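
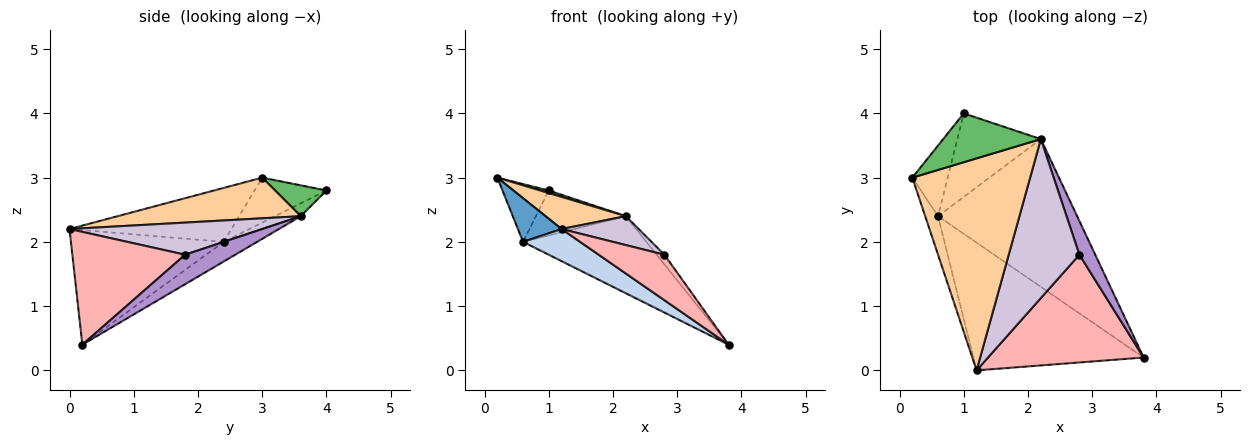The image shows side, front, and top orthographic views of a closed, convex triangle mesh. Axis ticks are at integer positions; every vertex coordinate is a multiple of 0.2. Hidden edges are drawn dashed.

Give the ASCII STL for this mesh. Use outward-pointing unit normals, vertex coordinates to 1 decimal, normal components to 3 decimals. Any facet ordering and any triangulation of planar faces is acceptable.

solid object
 facet normal -0.941 -0.254 -0.224
  outer loop
   vertex 0.6 2.4 2.0
   vertex 1.2 0.0 2.2
   vertex 0.2 3.0 3.0
  endloop
 endfacet
 facet normal -0.547 -0.204 -0.812
  outer loop
   vertex 0.6 2.4 2.0
   vertex 3.8 0.2 0.4
   vertex 1.2 0.0 2.2
  endloop
 endfacet
 facet normal -0.702 0.451 -0.551
  outer loop
   vertex 0.6 2.4 2.0
   vertex 0.2 3.0 3.0
   vertex 1.0 4.0 2.8
  endloop
 endfacet
 facet normal 0.323 -0.142 0.936
  outer loop
   vertex 2.2 3.6 2.4
   vertex 0.2 3.0 3.0
   vertex 1.2 0.0 2.2
  endloop
 endfacet
 facet normal 0.301 -0.050 0.952
  outer loop
   vertex 2.2 3.6 2.4
   vertex 1.0 4.0 2.8
   vertex 0.2 3.0 3.0
  endloop
 endfacet
 facet normal -0.124 0.459 -0.880
  outer loop
   vertex 2.2 3.6 2.4
   vertex 3.8 0.2 0.4
   vertex 0.6 2.4 2.0
  endloop
 endfacet
 facet normal -0.134 0.470 -0.873
  outer loop
   vertex 2.2 3.6 2.4
   vertex 0.6 2.4 2.0
   vertex 1.0 4.0 2.8
  endloop
 endfacet
 facet normal 0.555 -0.323 0.766
  outer loop
   vertex 2.8 1.8 1.8
   vertex 1.2 0.0 2.2
   vertex 3.8 0.2 0.4
  endloop
 endfacet
 facet normal 0.873 0.134 0.470
  outer loop
   vertex 2.8 1.8 1.8
   vertex 3.8 0.2 0.4
   vertex 2.2 3.6 2.4
  endloop
 endfacet
 facet normal 0.408 -0.163 0.898
  outer loop
   vertex 2.8 1.8 1.8
   vertex 2.2 3.6 2.4
   vertex 1.2 0.0 2.2
  endloop
 endfacet
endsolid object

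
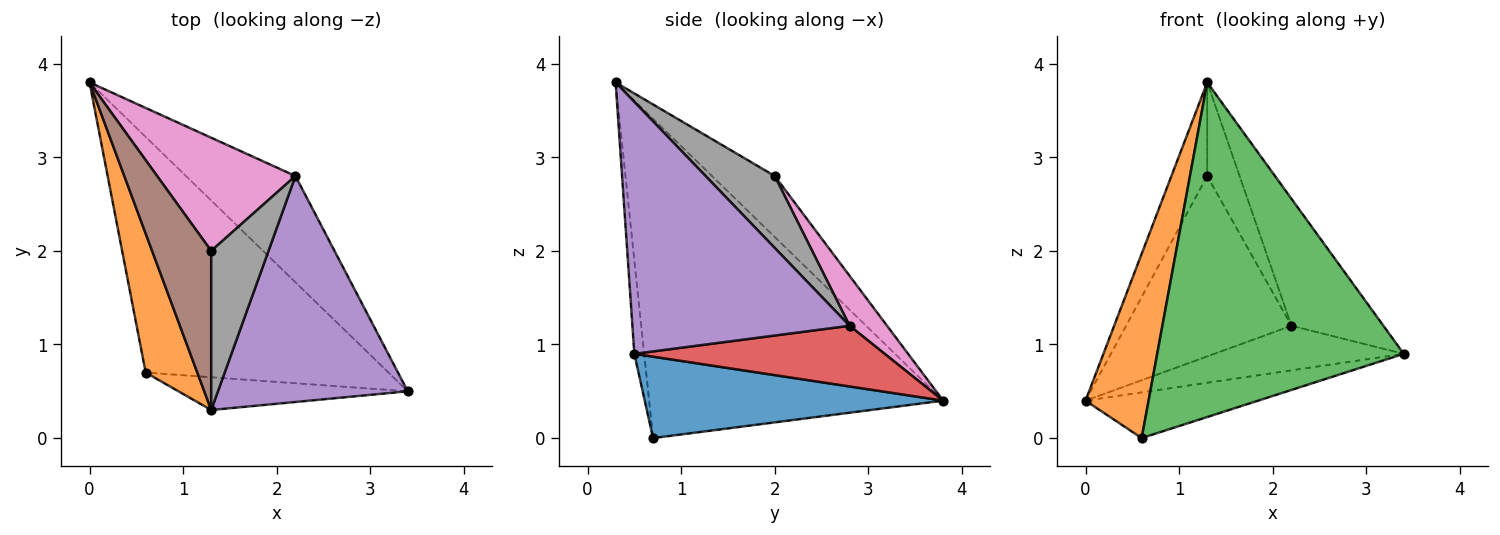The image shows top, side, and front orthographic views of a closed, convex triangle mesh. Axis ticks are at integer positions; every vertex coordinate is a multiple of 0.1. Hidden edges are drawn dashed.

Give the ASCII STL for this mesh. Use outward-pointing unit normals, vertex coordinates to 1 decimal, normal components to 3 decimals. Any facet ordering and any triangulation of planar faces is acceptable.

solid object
 facet normal 0.313 0.181 -0.932
  outer loop
   vertex 0.6 0.7 0.0
   vertex 0.0 3.8 0.4
   vertex 3.4 0.5 0.9
  endloop
 endfacet
 facet normal -0.966 -0.207 0.156
  outer loop
   vertex 1.3 0.3 3.8
   vertex 0.0 3.8 0.4
   vertex 0.6 0.7 0.0
  endloop
 endfacet
 facet normal -0.040 -0.994 -0.097
  outer loop
   vertex 1.3 0.3 3.8
   vertex 0.6 0.7 0.0
   vertex 3.4 0.5 0.9
  endloop
 endfacet
 facet normal 0.455 0.345 -0.821
  outer loop
   vertex 2.2 2.8 1.2
   vertex 3.4 0.5 0.9
   vertex 0.0 3.8 0.4
  endloop
 endfacet
 facet normal 0.757 0.320 0.570
  outer loop
   vertex 2.2 2.8 1.2
   vertex 1.3 0.3 3.8
   vertex 3.4 0.5 0.9
  endloop
 endfacet
 facet normal -0.665 0.379 0.644
  outer loop
   vertex 1.3 2.0 2.8
   vertex 0.0 3.8 0.4
   vertex 1.3 0.3 3.8
  endloop
 endfacet
 facet normal 0.188 0.832 0.522
  outer loop
   vertex 1.3 2.0 2.8
   vertex 2.2 2.8 1.2
   vertex 0.0 3.8 0.4
  endloop
 endfacet
 facet normal 0.734 0.344 0.585
  outer loop
   vertex 1.3 2.0 2.8
   vertex 1.3 0.3 3.8
   vertex 2.2 2.8 1.2
  endloop
 endfacet
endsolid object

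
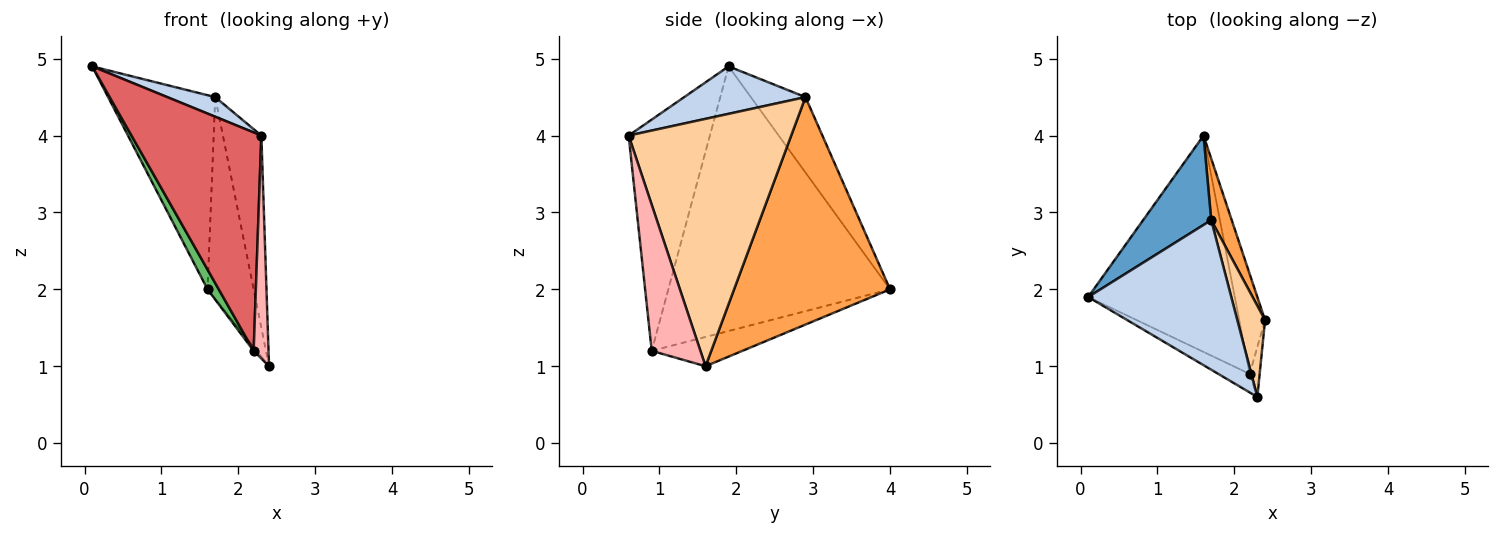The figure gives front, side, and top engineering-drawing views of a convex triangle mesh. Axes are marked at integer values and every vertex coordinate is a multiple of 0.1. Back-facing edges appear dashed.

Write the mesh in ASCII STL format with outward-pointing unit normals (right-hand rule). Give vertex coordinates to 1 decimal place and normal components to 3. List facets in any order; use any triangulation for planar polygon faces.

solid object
 facet normal -0.420 0.824 0.379
  outer loop
   vertex 1.7 2.9 4.5
   vertex 1.6 4.0 2.0
   vertex 0.1 1.9 4.9
  endloop
 endfacet
 facet normal 0.312 -0.123 0.942
  outer loop
   vertex 1.7 2.9 4.5
   vertex 0.1 1.9 4.9
   vertex 2.3 0.6 4.0
  endloop
 endfacet
 facet normal 0.955 0.283 0.086
  outer loop
   vertex 1.7 2.9 4.5
   vertex 2.4 1.6 1.0
   vertex 1.6 4.0 2.0
  endloop
 endfacet
 facet normal 0.967 0.229 0.109
  outer loop
   vertex 1.7 2.9 4.5
   vertex 2.3 0.6 4.0
   vertex 2.4 1.6 1.0
  endloop
 endfacet
 facet normal -0.874 -0.044 -0.484
  outer loop
   vertex 2.2 0.9 1.2
   vertex 0.1 1.9 4.9
   vertex 1.6 4.0 2.0
  endloop
 endfacet
 facet normal -0.750 0.025 -0.661
  outer loop
   vertex 2.2 0.9 1.2
   vertex 1.6 4.0 2.0
   vertex 2.4 1.6 1.0
  endloop
 endfacet
 facet normal -0.529 -0.846 -0.072
  outer loop
   vertex 2.2 0.9 1.2
   vertex 2.3 0.6 4.0
   vertex 0.1 1.9 4.9
  endloop
 endfacet
 facet normal 0.954 -0.291 -0.065
  outer loop
   vertex 2.2 0.9 1.2
   vertex 2.4 1.6 1.0
   vertex 2.3 0.6 4.0
  endloop
 endfacet
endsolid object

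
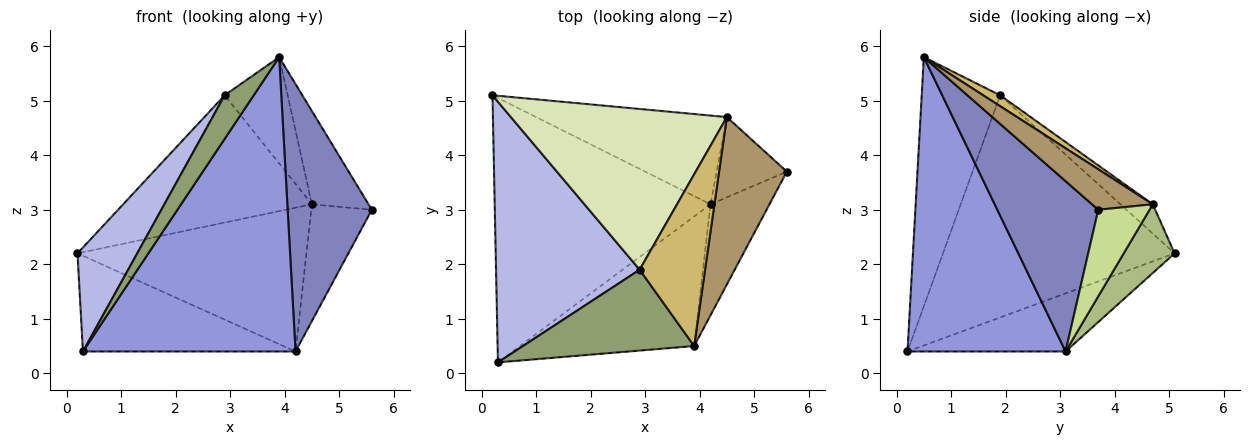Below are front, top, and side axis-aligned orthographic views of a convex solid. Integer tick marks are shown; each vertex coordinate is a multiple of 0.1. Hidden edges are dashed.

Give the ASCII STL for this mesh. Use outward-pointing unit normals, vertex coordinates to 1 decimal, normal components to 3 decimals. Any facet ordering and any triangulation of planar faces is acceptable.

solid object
 facet normal -0.245 0.330 -0.912
  outer loop
   vertex 4.2 3.1 0.4
   vertex 0.3 0.2 0.4
   vertex 0.2 5.1 2.2
  endloop
 endfacet
 facet normal 0.742 -0.619 -0.257
  outer loop
   vertex 4.2 3.1 0.4
   vertex 5.6 3.7 3.0
   vertex 3.9 0.5 5.8
  endloop
 endfacet
 facet normal 0.563 -0.757 -0.333
  outer loop
   vertex 4.2 3.1 0.4
   vertex 3.9 0.5 5.8
   vertex 0.3 0.2 0.4
  endloop
 endfacet
 facet normal -0.821 -0.212 0.531
  outer loop
   vertex 2.9 1.9 5.1
   vertex 0.2 5.1 2.2
   vertex 0.3 0.2 0.4
  endloop
 endfacet
 facet normal -0.788 -0.292 0.542
  outer loop
   vertex 2.9 1.9 5.1
   vertex 0.3 0.2 0.4
   vertex 3.9 0.5 5.8
  endloop
 endfacet
 facet normal 0.186 0.836 -0.516
  outer loop
   vertex 4.5 4.7 3.1
   vertex 4.2 3.1 0.4
   vertex 0.2 5.1 2.2
  endloop
 endfacet
 facet normal 0.572 0.676 -0.464
  outer loop
   vertex 4.5 4.7 3.1
   vertex 5.6 3.7 3.0
   vertex 4.2 3.1 0.4
  endloop
 endfacet
 facet normal -0.106 0.617 0.780
  outer loop
   vertex 4.5 4.7 3.1
   vertex 0.2 5.1 2.2
   vertex 2.9 1.9 5.1
  endloop
 endfacet
 facet normal 0.463 0.432 0.774
  outer loop
   vertex 4.5 4.7 3.1
   vertex 3.9 0.5 5.8
   vertex 5.6 3.7 3.0
  endloop
 endfacet
 facet normal 0.140 0.521 0.842
  outer loop
   vertex 4.5 4.7 3.1
   vertex 2.9 1.9 5.1
   vertex 3.9 0.5 5.8
  endloop
 endfacet
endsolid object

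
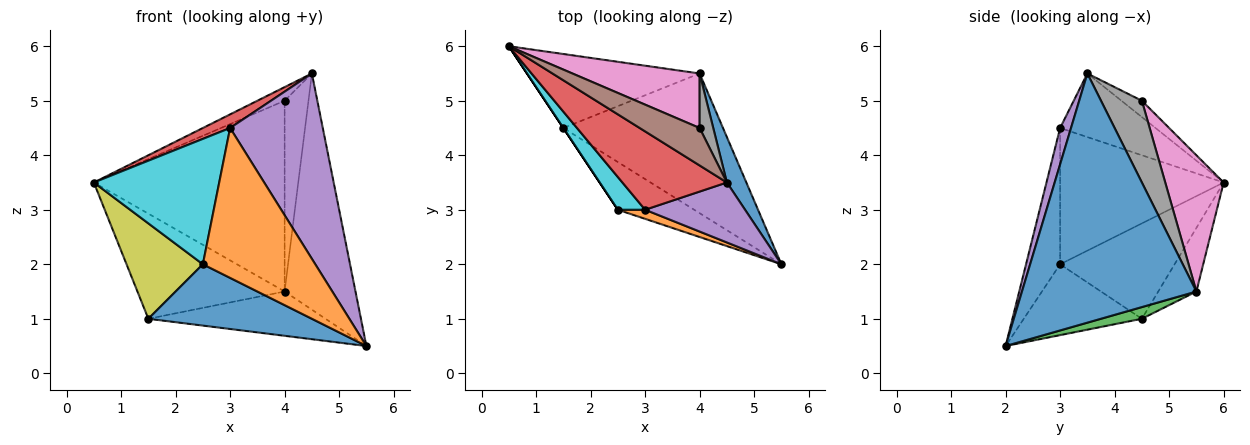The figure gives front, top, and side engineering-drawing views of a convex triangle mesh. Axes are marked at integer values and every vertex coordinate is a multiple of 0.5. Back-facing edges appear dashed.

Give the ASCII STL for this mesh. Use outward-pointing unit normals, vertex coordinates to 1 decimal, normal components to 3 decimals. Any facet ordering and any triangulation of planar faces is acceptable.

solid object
 facet normal 0.924 0.375 0.072
  outer loop
   vertex 4.0 5.5 1.5
   vertex 4.5 3.5 5.5
   vertex 5.5 2.0 0.5
  endloop
 endfacet
 facet normal -0.207 0.800 -0.563
  outer loop
   vertex 4.0 5.5 1.5
   vertex 1.5 4.5 1.0
   vertex 0.5 6.0 3.5
  endloop
 endfacet
 facet normal 0.070 0.302 -0.951
  outer loop
   vertex 4.0 5.5 1.5
   vertex 5.5 2.0 0.5
   vertex 1.5 4.5 1.0
  endloop
 endfacet
 facet normal -0.514 -0.147 0.845
  outer loop
   vertex 3.0 3.0 4.5
   vertex 4.5 3.5 5.5
   vertex 0.5 6.0 3.5
  endloop
 endfacet
 facet normal 0.111 -0.946 0.306
  outer loop
   vertex 3.0 3.0 4.5
   vertex 5.5 2.0 0.5
   vertex 4.5 3.5 5.5
  endloop
 endfacet
 facet normal -0.248 0.331 0.910
  outer loop
   vertex 4.0 4.5 5.0
   vertex 0.5 6.0 3.5
   vertex 4.5 3.5 5.5
  endloop
 endfacet
 facet normal 0.282 0.922 0.264
  outer loop
   vertex 4.0 4.5 5.0
   vertex 4.0 5.5 1.5
   vertex 0.5 6.0 3.5
  endloop
 endfacet
 facet normal 0.855 0.499 0.142
  outer loop
   vertex 4.0 4.5 5.0
   vertex 4.5 3.5 5.5
   vertex 4.0 5.5 1.5
  endloop
 endfacet
 facet normal -0.832 -0.555 0.000
  outer loop
   vertex 2.5 3.0 2.0
   vertex 0.5 6.0 3.5
   vertex 1.5 4.5 1.0
  endloop
 endfacet
 facet normal -0.784 -0.601 0.157
  outer loop
   vertex 2.5 3.0 2.0
   vertex 3.0 3.0 4.5
   vertex 0.5 6.0 3.5
  endloop
 endfacet
 facet normal -0.495 -0.686 -0.533
  outer loop
   vertex 2.5 3.0 2.0
   vertex 1.5 4.5 1.0
   vertex 5.5 2.0 0.5
  endloop
 endfacet
 facet normal -0.290 -0.955 0.058
  outer loop
   vertex 2.5 3.0 2.0
   vertex 5.5 2.0 0.5
   vertex 3.0 3.0 4.5
  endloop
 endfacet
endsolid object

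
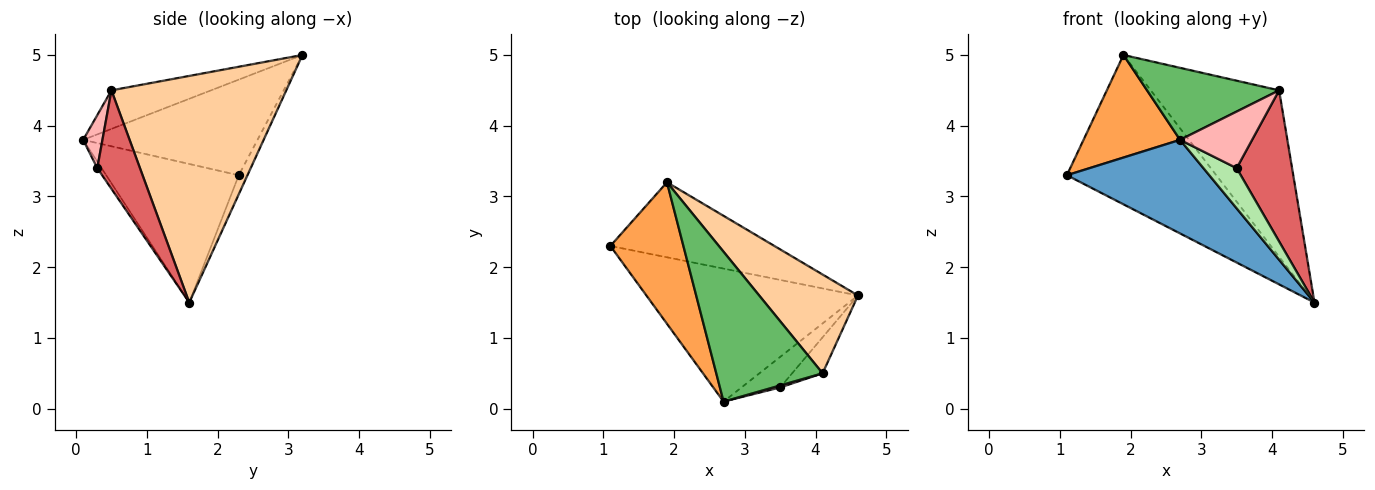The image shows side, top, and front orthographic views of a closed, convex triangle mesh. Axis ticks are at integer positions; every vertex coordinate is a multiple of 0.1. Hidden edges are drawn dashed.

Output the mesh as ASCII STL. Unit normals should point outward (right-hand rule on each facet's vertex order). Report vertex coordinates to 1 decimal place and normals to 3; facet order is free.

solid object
 facet normal -0.472 -0.507 -0.721
  outer loop
   vertex 2.7 0.1 3.8
   vertex 1.1 2.3 3.3
   vertex 4.6 1.6 1.5
  endloop
 endfacet
 facet normal -0.052 0.892 -0.448
  outer loop
   vertex 1.9 3.2 5.0
   vertex 4.6 1.6 1.5
   vertex 1.1 2.3 3.3
  endloop
 endfacet
 facet normal -0.727 -0.403 0.556
  outer loop
   vertex 1.9 3.2 5.0
   vertex 1.1 2.3 3.3
   vertex 2.7 0.1 3.8
  endloop
 endfacet
 facet normal 0.761 0.558 0.331
  outer loop
   vertex 4.1 0.5 4.5
   vertex 4.6 1.6 1.5
   vertex 1.9 3.2 5.0
  endloop
 endfacet
 facet normal -0.311 -0.412 0.857
  outer loop
   vertex 4.1 0.5 4.5
   vertex 1.9 3.2 5.0
   vertex 2.7 0.1 3.8
  endloop
 endfacet
 facet normal -0.103 -0.792 -0.602
  outer loop
   vertex 3.5 0.3 3.4
   vertex 2.7 0.1 3.8
   vertex 4.6 1.6 1.5
  endloop
 endfacet
 facet normal 0.600 -0.778 -0.186
  outer loop
   vertex 3.5 0.3 3.4
   vertex 4.6 1.6 1.5
   vertex 4.1 0.5 4.5
  endloop
 endfacet
 facet normal 0.259 -0.965 0.034
  outer loop
   vertex 3.5 0.3 3.4
   vertex 4.1 0.5 4.5
   vertex 2.7 0.1 3.8
  endloop
 endfacet
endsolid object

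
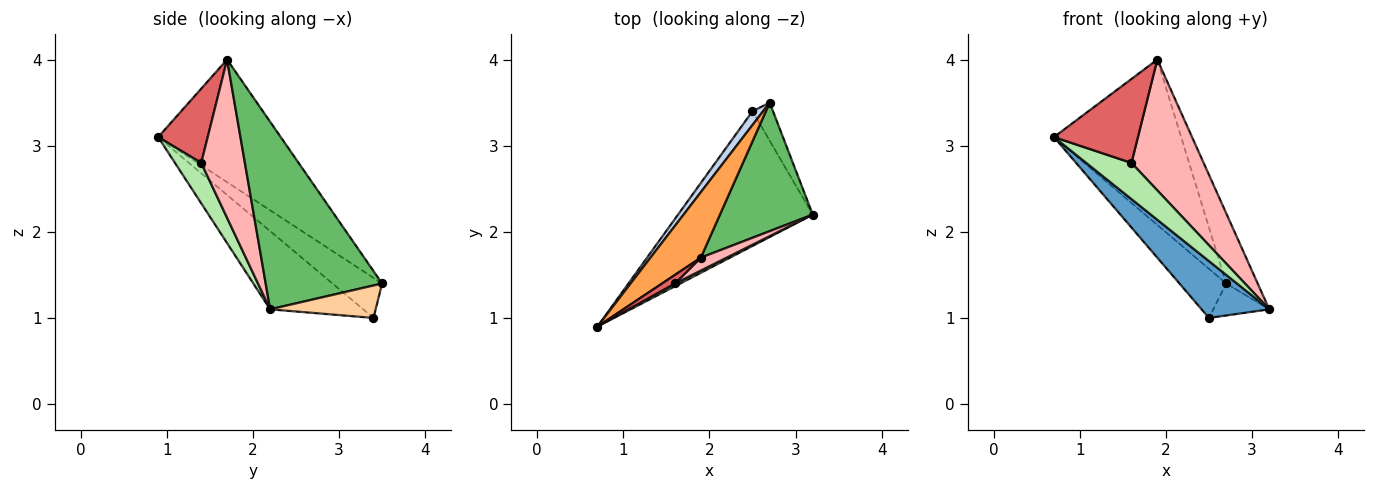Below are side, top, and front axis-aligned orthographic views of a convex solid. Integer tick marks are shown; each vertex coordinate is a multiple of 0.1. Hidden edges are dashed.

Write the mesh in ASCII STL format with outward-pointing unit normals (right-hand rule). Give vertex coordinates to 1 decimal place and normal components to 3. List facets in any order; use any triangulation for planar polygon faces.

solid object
 facet normal -0.472 -0.343 -0.812
  outer loop
   vertex 2.5 3.4 1.0
   vertex 3.2 2.2 1.1
   vertex 0.7 0.9 3.1
  endloop
 endfacet
 facet normal -0.715 0.673 0.189
  outer loop
   vertex 2.7 3.5 1.4
   vertex 2.5 3.4 1.0
   vertex 0.7 0.9 3.1
  endloop
 endfacet
 facet normal -0.667 0.693 0.274
  outer loop
   vertex 2.7 3.5 1.4
   vertex 0.7 0.9 3.1
   vertex 1.9 1.7 4.0
  endloop
 endfacet
 facet normal 0.771 0.409 -0.488
  outer loop
   vertex 2.7 3.5 1.4
   vertex 3.2 2.2 1.1
   vertex 2.5 3.4 1.0
  endloop
 endfacet
 facet normal 0.871 0.236 0.431
  outer loop
   vertex 2.7 3.5 1.4
   vertex 1.9 1.7 4.0
   vertex 3.2 2.2 1.1
  endloop
 endfacet
 facet normal 0.501 -0.863 0.066
  outer loop
   vertex 1.6 1.4 2.8
   vertex 0.7 0.9 3.1
   vertex 3.2 2.2 1.1
  endloop
 endfacet
 facet normal 0.506 -0.858 0.088
  outer loop
   vertex 1.6 1.4 2.8
   vertex 1.9 1.7 4.0
   vertex 0.7 0.9 3.1
  endloop
 endfacet
 facet normal 0.516 -0.853 0.084
  outer loop
   vertex 1.6 1.4 2.8
   vertex 3.2 2.2 1.1
   vertex 1.9 1.7 4.0
  endloop
 endfacet
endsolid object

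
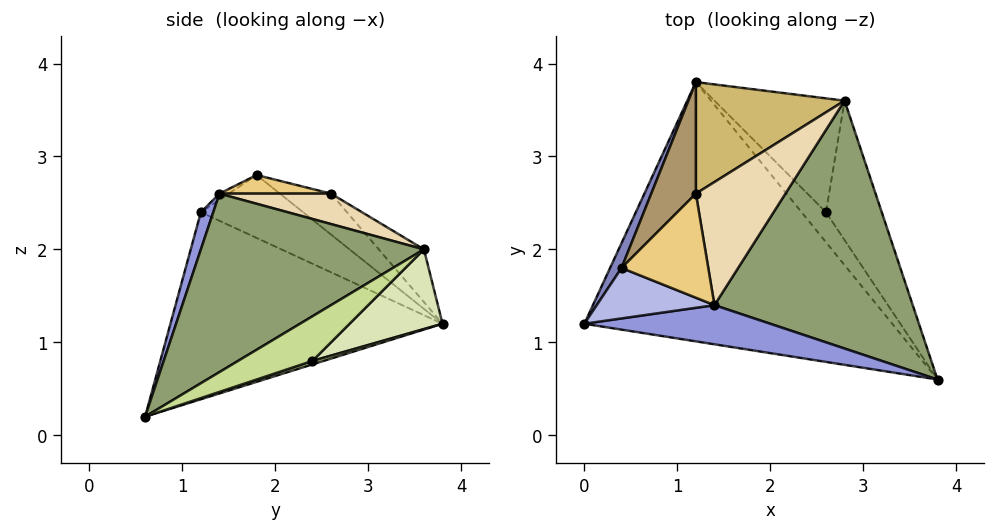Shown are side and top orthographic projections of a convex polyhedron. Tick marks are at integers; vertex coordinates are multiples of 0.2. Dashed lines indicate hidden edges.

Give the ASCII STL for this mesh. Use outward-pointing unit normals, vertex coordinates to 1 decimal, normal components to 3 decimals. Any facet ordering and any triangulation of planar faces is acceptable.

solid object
 facet normal -0.513 -0.153 -0.845
  outer loop
   vertex 1.2 3.8 1.2
   vertex 3.8 0.6 0.2
   vertex 0.0 1.2 2.4
  endloop
 endfacet
 facet normal -0.867 0.473 0.158
  outer loop
   vertex 0.4 1.8 2.8
   vertex 1.2 3.8 1.2
   vertex 0.0 1.2 2.4
  endloop
 endfacet
 facet normal 0.077 -0.920 0.383
  outer loop
   vertex 1.4 1.4 2.6
   vertex 0.0 1.2 2.4
   vertex 3.8 0.6 0.2
  endloop
 endfacet
 facet normal -0.044 -0.533 0.845
  outer loop
   vertex 1.4 1.4 2.6
   vertex 0.4 1.8 2.8
   vertex 0.0 1.2 2.4
  endloop
 endfacet
 facet normal 0.653 -0.218 0.725
  outer loop
   vertex 1.4 1.4 2.6
   vertex 3.8 0.6 0.2
   vertex 2.8 3.6 2.0
  endloop
 endfacet
 facet normal 0.130 0.391 -0.911
  outer loop
   vertex 2.6 2.4 0.8
   vertex 3.8 0.6 0.2
   vertex 1.2 3.8 1.2
  endloop
 endfacet
 facet normal 0.517 0.560 -0.647
  outer loop
   vertex 2.6 2.4 0.8
   vertex 2.8 3.6 2.0
   vertex 3.8 0.6 0.2
  endloop
 endfacet
 facet normal 0.415 0.608 -0.677
  outer loop
   vertex 2.6 2.4 0.8
   vertex 1.2 3.8 1.2
   vertex 2.8 3.6 2.0
  endloop
 endfacet
 facet normal -0.512 0.652 0.559
  outer loop
   vertex 1.2 2.6 2.6
   vertex 1.2 3.8 1.2
   vertex 0.4 1.8 2.8
  endloop
 endfacet
 facet normal -0.225 0.740 0.634
  outer loop
   vertex 1.2 2.6 2.6
   vertex 2.8 3.6 2.0
   vertex 1.2 3.8 1.2
  endloop
 endfacet
 facet normal 0.209 0.035 0.977
  outer loop
   vertex 1.2 2.6 2.6
   vertex 0.4 1.8 2.8
   vertex 1.4 1.4 2.6
  endloop
 endfacet
 facet normal 0.321 0.054 0.946
  outer loop
   vertex 1.2 2.6 2.6
   vertex 1.4 1.4 2.6
   vertex 2.8 3.6 2.0
  endloop
 endfacet
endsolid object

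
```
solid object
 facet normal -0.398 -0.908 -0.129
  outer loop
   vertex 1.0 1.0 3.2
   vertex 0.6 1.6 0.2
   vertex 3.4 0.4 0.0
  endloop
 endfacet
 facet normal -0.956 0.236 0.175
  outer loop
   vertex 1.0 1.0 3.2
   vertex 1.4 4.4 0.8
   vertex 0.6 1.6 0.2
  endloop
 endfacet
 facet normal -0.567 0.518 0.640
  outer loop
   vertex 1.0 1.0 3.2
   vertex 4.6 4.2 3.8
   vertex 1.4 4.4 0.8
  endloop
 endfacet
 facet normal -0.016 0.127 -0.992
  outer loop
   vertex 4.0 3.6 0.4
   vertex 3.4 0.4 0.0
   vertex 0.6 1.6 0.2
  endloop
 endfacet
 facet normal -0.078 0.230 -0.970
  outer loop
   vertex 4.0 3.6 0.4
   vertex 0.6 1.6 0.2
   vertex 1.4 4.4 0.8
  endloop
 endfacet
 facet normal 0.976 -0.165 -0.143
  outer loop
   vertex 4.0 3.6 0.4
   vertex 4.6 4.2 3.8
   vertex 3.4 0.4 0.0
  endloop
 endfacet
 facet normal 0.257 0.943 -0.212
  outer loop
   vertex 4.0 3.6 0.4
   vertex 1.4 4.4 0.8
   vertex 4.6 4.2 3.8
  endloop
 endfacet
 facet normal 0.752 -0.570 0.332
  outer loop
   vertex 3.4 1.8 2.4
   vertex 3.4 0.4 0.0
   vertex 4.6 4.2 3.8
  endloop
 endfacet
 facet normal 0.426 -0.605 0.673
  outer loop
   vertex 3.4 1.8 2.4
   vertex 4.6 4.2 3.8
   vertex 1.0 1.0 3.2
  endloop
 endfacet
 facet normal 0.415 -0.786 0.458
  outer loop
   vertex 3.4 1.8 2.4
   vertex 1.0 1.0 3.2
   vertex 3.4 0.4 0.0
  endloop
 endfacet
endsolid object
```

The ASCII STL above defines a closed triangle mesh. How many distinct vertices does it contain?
7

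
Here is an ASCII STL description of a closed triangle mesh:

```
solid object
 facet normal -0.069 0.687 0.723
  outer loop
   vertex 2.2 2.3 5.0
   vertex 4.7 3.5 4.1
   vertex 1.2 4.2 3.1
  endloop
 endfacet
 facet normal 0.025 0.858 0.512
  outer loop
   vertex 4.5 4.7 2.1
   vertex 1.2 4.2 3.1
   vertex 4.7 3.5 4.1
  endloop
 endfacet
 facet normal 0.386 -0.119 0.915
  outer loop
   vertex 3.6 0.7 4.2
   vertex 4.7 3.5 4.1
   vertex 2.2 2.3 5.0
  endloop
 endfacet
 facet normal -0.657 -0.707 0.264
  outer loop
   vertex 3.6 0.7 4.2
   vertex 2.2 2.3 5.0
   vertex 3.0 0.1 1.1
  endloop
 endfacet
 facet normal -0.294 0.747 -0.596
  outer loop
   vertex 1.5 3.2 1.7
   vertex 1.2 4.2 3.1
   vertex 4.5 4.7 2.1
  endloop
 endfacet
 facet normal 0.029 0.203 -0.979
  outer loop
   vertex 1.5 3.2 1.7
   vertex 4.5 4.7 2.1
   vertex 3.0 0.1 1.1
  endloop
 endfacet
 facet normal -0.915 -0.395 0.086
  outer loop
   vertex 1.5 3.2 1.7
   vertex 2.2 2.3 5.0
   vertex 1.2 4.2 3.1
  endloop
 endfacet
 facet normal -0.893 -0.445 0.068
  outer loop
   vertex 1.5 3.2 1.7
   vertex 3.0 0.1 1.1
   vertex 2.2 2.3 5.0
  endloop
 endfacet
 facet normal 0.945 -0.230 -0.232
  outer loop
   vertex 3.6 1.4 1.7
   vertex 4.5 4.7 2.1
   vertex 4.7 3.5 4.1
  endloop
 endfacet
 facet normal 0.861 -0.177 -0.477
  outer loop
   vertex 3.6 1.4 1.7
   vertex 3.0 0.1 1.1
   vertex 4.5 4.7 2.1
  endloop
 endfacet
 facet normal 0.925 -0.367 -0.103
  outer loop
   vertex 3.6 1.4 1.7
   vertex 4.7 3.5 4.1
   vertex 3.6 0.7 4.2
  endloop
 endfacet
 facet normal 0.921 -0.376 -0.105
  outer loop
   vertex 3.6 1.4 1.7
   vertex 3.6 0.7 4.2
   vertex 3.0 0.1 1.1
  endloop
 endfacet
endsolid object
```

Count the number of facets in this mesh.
12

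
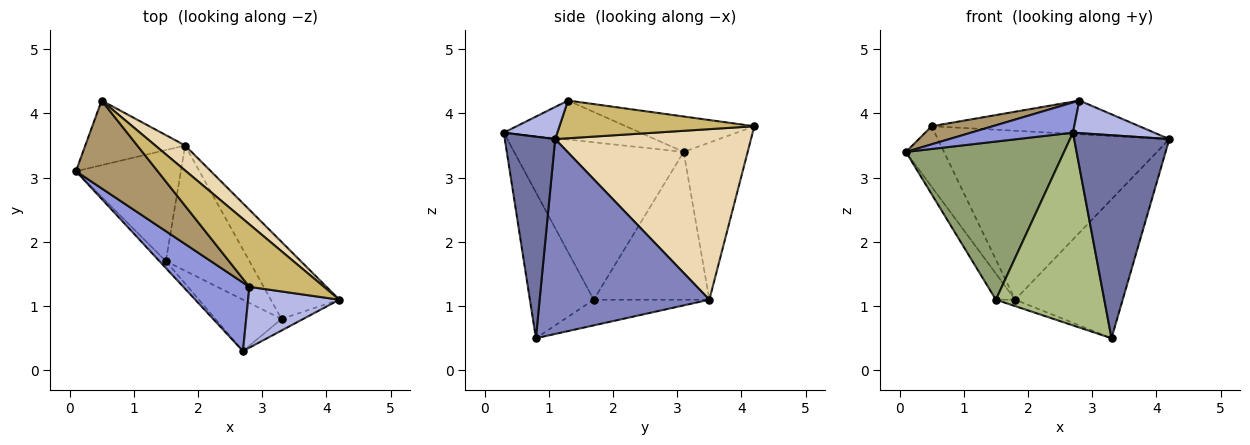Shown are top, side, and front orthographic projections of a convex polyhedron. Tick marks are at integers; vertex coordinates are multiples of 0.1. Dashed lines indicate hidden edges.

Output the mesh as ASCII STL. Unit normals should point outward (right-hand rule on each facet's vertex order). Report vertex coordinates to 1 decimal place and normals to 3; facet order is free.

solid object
 facet normal 0.467 -0.883 -0.050
  outer loop
   vertex 3.3 0.8 0.5
   vertex 4.2 1.1 3.6
   vertex 2.7 0.3 3.7
  endloop
 endfacet
 facet normal 0.810 0.513 -0.285
  outer loop
   vertex 1.8 3.5 1.1
   vertex 4.2 1.1 3.6
   vertex 3.3 0.8 0.5
  endloop
 endfacet
 facet normal -0.475 -0.355 0.805
  outer loop
   vertex 2.8 1.3 4.2
   vertex 0.1 3.1 3.4
   vertex 2.7 0.3 3.7
  endloop
 endfacet
 facet normal 0.296 -0.451 0.842
  outer loop
   vertex 2.8 1.3 4.2
   vertex 2.7 0.3 3.7
   vertex 4.2 1.1 3.6
  endloop
 endfacet
 facet normal -0.731 -0.682 -0.030
  outer loop
   vertex 1.5 1.7 1.1
   vertex 2.7 0.3 3.7
   vertex 0.1 3.1 3.4
  endloop
 endfacet
 facet normal -0.495 -0.840 -0.224
  outer loop
   vertex 1.5 1.7 1.1
   vertex 3.3 0.8 0.5
   vertex 2.7 0.3 3.7
  endloop
 endfacet
 facet normal -0.808 0.135 -0.574
  outer loop
   vertex 1.5 1.7 1.1
   vertex 0.1 3.1 3.4
   vertex 1.8 3.5 1.1
  endloop
 endfacet
 facet normal -0.294 0.049 -0.955
  outer loop
   vertex 1.5 1.7 1.1
   vertex 1.8 3.5 1.1
   vertex 3.3 0.8 0.5
  endloop
 endfacet
 facet normal -0.391 -0.186 0.902
  outer loop
   vertex 0.5 4.2 3.8
   vertex 0.1 3.1 3.4
   vertex 2.8 1.3 4.2
  endloop
 endfacet
 facet normal 0.407 0.433 0.804
  outer loop
   vertex 0.5 4.2 3.8
   vertex 2.8 1.3 4.2
   vertex 4.2 1.1 3.6
  endloop
 endfacet
 facet normal -0.754 0.449 -0.479
  outer loop
   vertex 0.5 4.2 3.8
   vertex 1.8 3.5 1.1
   vertex 0.1 3.1 3.4
  endloop
 endfacet
 facet normal 0.642 0.759 0.112
  outer loop
   vertex 0.5 4.2 3.8
   vertex 4.2 1.1 3.6
   vertex 1.8 3.5 1.1
  endloop
 endfacet
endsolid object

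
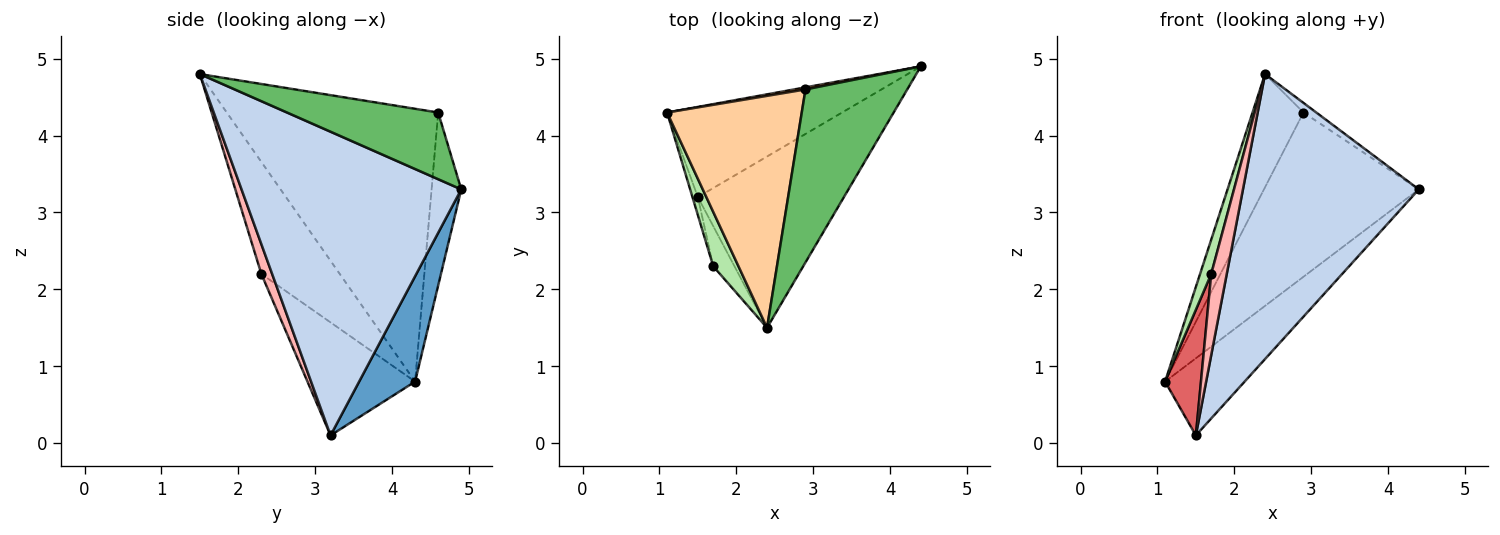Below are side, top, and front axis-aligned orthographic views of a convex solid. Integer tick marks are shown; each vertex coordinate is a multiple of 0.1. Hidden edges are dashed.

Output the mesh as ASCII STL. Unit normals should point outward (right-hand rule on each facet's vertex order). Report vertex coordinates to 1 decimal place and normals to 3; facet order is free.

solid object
 facet normal 0.416 0.591 -0.691
  outer loop
   vertex 1.5 3.2 0.1
   vertex 1.1 4.3 0.8
   vertex 4.4 4.9 3.3
  endloop
 endfacet
 facet normal 0.731 -0.585 -0.352
  outer loop
   vertex 1.5 3.2 0.1
   vertex 4.4 4.9 3.3
   vertex 2.4 1.5 4.8
  endloop
 endfacet
 facet normal -0.188 0.982 0.013
  outer loop
   vertex 2.9 4.6 4.3
   vertex 4.4 4.9 3.3
   vertex 1.1 4.3 0.8
  endloop
 endfacet
 facet normal -0.876 0.211 0.433
  outer loop
   vertex 2.9 4.6 4.3
   vertex 1.1 4.3 0.8
   vertex 2.4 1.5 4.8
  endloop
 endfacet
 facet normal 0.548 0.046 0.835
  outer loop
   vertex 2.9 4.6 4.3
   vertex 2.4 1.5 4.8
   vertex 4.4 4.9 3.3
  endloop
 endfacet
 facet normal -0.966 -0.137 0.218
  outer loop
   vertex 1.7 2.3 2.2
   vertex 2.4 1.5 4.8
   vertex 1.1 4.3 0.8
  endloop
 endfacet
 facet normal -0.948 -0.316 -0.045
  outer loop
   vertex 1.7 2.3 2.2
   vertex 1.1 4.3 0.8
   vertex 1.5 3.2 0.1
  endloop
 endfacet
 facet normal 0.529 -0.761 -0.376
  outer loop
   vertex 1.7 2.3 2.2
   vertex 1.5 3.2 0.1
   vertex 2.4 1.5 4.8
  endloop
 endfacet
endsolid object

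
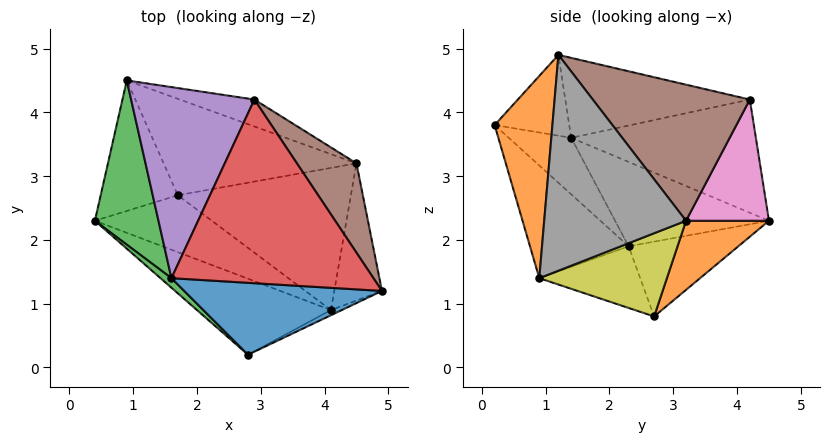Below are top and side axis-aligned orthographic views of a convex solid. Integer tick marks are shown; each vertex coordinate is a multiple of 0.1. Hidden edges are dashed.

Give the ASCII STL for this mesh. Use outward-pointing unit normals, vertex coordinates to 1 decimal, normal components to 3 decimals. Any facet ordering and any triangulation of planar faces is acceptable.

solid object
 facet normal -0.669 0.277 -0.690
  outer loop
   vertex 1.7 2.7 0.8
   vertex 0.4 2.3 1.9
   vertex 0.9 4.5 2.3
  endloop
 endfacet
 facet normal 0.247 0.683 -0.688
  outer loop
   vertex 4.5 3.2 2.3
   vertex 1.7 2.7 0.8
   vertex 0.9 4.5 2.3
  endloop
 endfacet
 facet normal -0.797 0.072 0.600
  outer loop
   vertex 1.6 1.4 3.6
   vertex 0.9 4.5 2.3
   vertex 0.4 2.3 1.9
  endloop
 endfacet
 facet normal -0.368 -0.028 0.929
  outer loop
   vertex 2.9 4.2 4.2
   vertex 1.6 1.4 3.6
   vertex 4.9 1.2 4.9
  endloop
 endfacet
 facet normal -0.668 0.154 0.728
  outer loop
   vertex 2.9 4.2 4.2
   vertex 0.9 4.5 2.3
   vertex 1.6 1.4 3.6
  endloop
 endfacet
 facet normal 0.749 0.576 0.328
  outer loop
   vertex 2.9 4.2 4.2
   vertex 4.9 1.2 4.9
   vertex 4.5 3.2 2.3
  endloop
 endfacet
 facet normal 0.332 0.921 -0.205
  outer loop
   vertex 2.9 4.2 4.2
   vertex 4.5 3.2 2.3
   vertex 0.9 4.5 2.3
  endloop
 endfacet
 facet normal 0.973 -0.085 -0.215
  outer loop
   vertex 4.1 0.9 1.4
   vertex 4.5 3.2 2.3
   vertex 4.9 1.2 4.9
  endloop
 endfacet
 facet normal 0.418 0.267 -0.868
  outer loop
   vertex 4.1 0.9 1.4
   vertex 1.7 2.7 0.8
   vertex 4.5 3.2 2.3
  endloop
 endfacet
 facet normal -0.344 -0.676 -0.652
  outer loop
   vertex 4.1 0.9 1.4
   vertex 0.4 2.3 1.9
   vertex 1.7 2.7 0.8
  endloop
 endfacet
 facet normal -0.369 -0.219 0.903
  outer loop
   vertex 2.8 0.2 3.8
   vertex 4.9 1.2 4.9
   vertex 1.6 1.4 3.6
  endloop
 endfacet
 facet normal 0.440 -0.898 -0.024
  outer loop
   vertex 2.8 0.2 3.8
   vertex 4.1 0.9 1.4
   vertex 4.9 1.2 4.9
  endloop
 endfacet
 facet normal -0.712 -0.689 0.138
  outer loop
   vertex 2.8 0.2 3.8
   vertex 1.6 1.4 3.6
   vertex 0.4 2.3 1.9
  endloop
 endfacet
 facet normal -0.369 -0.819 -0.439
  outer loop
   vertex 2.8 0.2 3.8
   vertex 0.4 2.3 1.9
   vertex 4.1 0.9 1.4
  endloop
 endfacet
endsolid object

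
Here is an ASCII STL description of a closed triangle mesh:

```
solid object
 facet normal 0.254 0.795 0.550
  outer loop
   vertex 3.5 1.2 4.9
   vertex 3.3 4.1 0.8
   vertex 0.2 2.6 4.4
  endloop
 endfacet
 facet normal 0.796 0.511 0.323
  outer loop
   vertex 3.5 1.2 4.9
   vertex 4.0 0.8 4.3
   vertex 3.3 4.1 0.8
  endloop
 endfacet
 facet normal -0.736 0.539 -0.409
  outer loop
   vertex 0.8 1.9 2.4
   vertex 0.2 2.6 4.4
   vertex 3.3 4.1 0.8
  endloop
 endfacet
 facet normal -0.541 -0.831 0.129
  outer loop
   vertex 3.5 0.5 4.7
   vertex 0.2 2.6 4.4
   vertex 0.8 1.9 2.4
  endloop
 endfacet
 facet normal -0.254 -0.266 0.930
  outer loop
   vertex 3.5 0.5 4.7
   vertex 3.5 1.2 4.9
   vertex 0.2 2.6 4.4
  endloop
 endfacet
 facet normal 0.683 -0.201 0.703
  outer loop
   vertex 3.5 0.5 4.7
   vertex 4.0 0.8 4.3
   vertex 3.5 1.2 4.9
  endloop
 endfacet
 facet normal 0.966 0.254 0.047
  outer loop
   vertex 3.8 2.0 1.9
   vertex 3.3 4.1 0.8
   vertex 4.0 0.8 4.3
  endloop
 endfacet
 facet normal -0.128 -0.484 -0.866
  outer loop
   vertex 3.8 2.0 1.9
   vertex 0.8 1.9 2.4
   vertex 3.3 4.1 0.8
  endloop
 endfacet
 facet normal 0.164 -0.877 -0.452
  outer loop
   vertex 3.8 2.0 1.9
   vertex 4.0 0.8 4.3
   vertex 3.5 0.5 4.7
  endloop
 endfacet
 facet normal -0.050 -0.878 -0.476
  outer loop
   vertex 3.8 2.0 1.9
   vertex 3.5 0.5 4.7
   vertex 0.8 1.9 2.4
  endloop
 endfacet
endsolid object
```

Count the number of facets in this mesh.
10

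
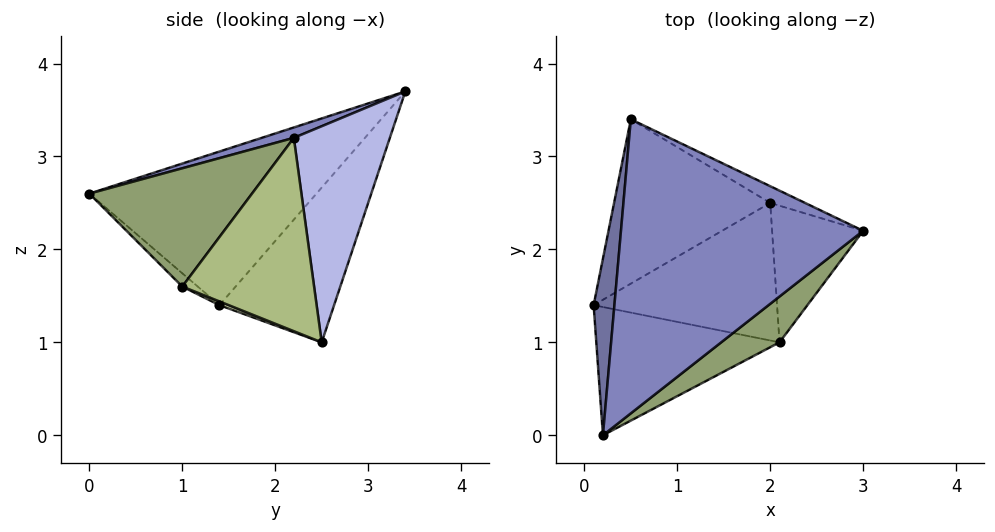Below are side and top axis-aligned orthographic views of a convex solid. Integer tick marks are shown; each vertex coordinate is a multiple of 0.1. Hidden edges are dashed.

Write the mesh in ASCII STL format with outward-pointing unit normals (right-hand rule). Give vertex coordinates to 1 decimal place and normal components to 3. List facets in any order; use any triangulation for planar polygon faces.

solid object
 facet normal -0.990 0.044 0.134
  outer loop
   vertex 0.2 0.0 2.6
   vertex 0.5 3.4 3.7
   vertex 0.1 1.4 1.4
  endloop
 endfacet
 facet normal 0.041 -0.311 0.950
  outer loop
   vertex 0.2 0.0 2.6
   vertex 3.0 2.2 3.2
   vertex 0.5 3.4 3.7
  endloop
 endfacet
 facet normal -0.508 0.692 -0.513
  outer loop
   vertex 2.0 2.5 1.0
   vertex 0.1 1.4 1.4
   vertex 0.5 3.4 3.7
  endloop
 endfacet
 facet normal 0.421 0.905 -0.068
  outer loop
   vertex 2.0 2.5 1.0
   vertex 0.5 3.4 3.7
   vertex 3.0 2.2 3.2
  endloop
 endfacet
 facet normal 0.557 -0.784 0.275
  outer loop
   vertex 2.1 1.0 1.6
   vertex 3.0 2.2 3.2
   vertex 0.2 0.0 2.6
  endloop
 endfacet
 facet normal 0.899 -0.110 -0.424
  outer loop
   vertex 2.1 1.0 1.6
   vertex 2.0 2.5 1.0
   vertex 3.0 2.2 3.2
  endloop
 endfacet
 facet normal -0.055 -0.652 -0.756
  outer loop
   vertex 2.1 1.0 1.6
   vertex 0.2 0.0 2.6
   vertex 0.1 1.4 1.4
  endloop
 endfacet
 facet normal 0.019 -0.370 -0.929
  outer loop
   vertex 2.1 1.0 1.6
   vertex 0.1 1.4 1.4
   vertex 2.0 2.5 1.0
  endloop
 endfacet
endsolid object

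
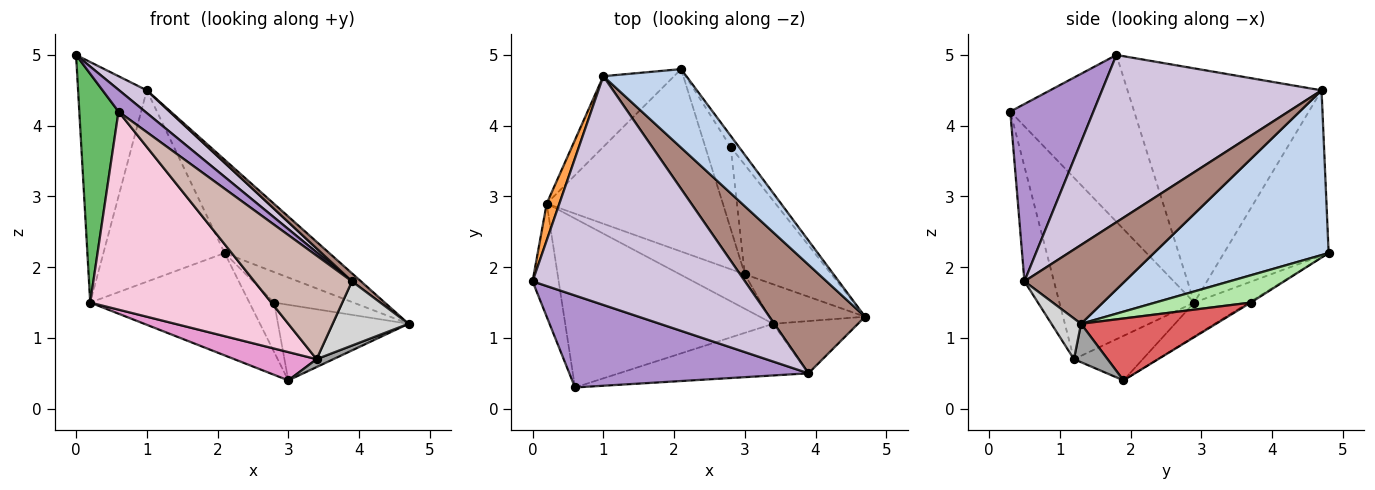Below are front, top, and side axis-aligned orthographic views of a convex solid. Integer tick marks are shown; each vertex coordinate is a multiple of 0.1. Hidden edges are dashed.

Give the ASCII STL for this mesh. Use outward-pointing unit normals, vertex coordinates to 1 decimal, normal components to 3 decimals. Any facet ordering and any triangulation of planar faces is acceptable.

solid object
 facet normal -0.166 0.482 -0.860
  outer loop
   vertex 0.2 2.9 1.5
   vertex 2.1 4.8 2.2
   vertex 3.0 1.9 0.4
  endloop
 endfacet
 facet normal 0.787 0.471 0.397
  outer loop
   vertex 1.0 4.7 4.5
   vertex 4.7 1.3 1.2
   vertex 2.1 4.8 2.2
  endloop
 endfacet
 facet normal -0.941 0.333 0.051
  outer loop
   vertex 1.0 4.7 4.5
   vertex 0.2 2.9 1.5
   vertex 0.0 1.8 5.0
  endloop
 endfacet
 facet normal -0.630 0.729 -0.269
  outer loop
   vertex 1.0 4.7 4.5
   vertex 2.1 4.8 2.2
   vertex 0.2 2.9 1.5
  endloop
 endfacet
 facet normal -0.943 -0.298 -0.148
  outer loop
   vertex 0.6 0.3 4.2
   vertex 0.0 1.8 5.0
   vertex 0.2 2.9 1.5
  endloop
 endfacet
 facet normal 0.749 0.622 -0.228
  outer loop
   vertex 2.8 3.7 1.5
   vertex 2.1 4.8 2.2
   vertex 4.7 1.3 1.2
  endloop
 endfacet
 facet normal 0.507 0.490 -0.709
  outer loop
   vertex 2.8 3.7 1.5
   vertex 4.7 1.3 1.2
   vertex 3.0 1.9 0.4
  endloop
 endfacet
 facet normal -0.041 0.518 -0.855
  outer loop
   vertex 2.8 3.7 1.5
   vertex 3.0 1.9 0.4
   vertex 2.1 4.8 2.2
  endloop
 endfacet
 facet normal 0.585 -0.187 0.789
  outer loop
   vertex 3.9 0.5 1.8
   vertex 0.0 1.8 5.0
   vertex 0.6 0.3 4.2
  endloop
 endfacet
 facet normal 0.617 -0.078 0.783
  outer loop
   vertex 3.9 0.5 1.8
   vertex 1.0 4.7 4.5
   vertex 0.0 1.8 5.0
  endloop
 endfacet
 facet normal 0.635 -0.057 0.771
  outer loop
   vertex 3.9 0.5 1.8
   vertex 4.7 1.3 1.2
   vertex 1.0 4.7 4.5
  endloop
 endfacet
 facet normal -0.261 -0.864 -0.431
  outer loop
   vertex 3.4 1.2 0.7
   vertex 3.9 0.5 1.8
   vertex 0.6 0.3 4.2
  endloop
 endfacet
 facet normal -0.468 -0.560 -0.683
  outer loop
   vertex 3.4 1.2 0.7
   vertex 0.2 2.9 1.5
   vertex 3.0 1.9 0.4
  endloop
 endfacet
 facet normal -0.493 -0.662 -0.565
  outer loop
   vertex 3.4 1.2 0.7
   vertex 0.6 0.3 4.2
   vertex 0.2 2.9 1.5
  endloop
 endfacet
 facet normal 0.365 -0.183 -0.913
  outer loop
   vertex 3.4 1.2 0.7
   vertex 3.0 1.9 0.4
   vertex 4.7 1.3 1.2
  endloop
 endfacet
 facet normal 0.289 -0.743 -0.604
  outer loop
   vertex 3.4 1.2 0.7
   vertex 4.7 1.3 1.2
   vertex 3.9 0.5 1.8
  endloop
 endfacet
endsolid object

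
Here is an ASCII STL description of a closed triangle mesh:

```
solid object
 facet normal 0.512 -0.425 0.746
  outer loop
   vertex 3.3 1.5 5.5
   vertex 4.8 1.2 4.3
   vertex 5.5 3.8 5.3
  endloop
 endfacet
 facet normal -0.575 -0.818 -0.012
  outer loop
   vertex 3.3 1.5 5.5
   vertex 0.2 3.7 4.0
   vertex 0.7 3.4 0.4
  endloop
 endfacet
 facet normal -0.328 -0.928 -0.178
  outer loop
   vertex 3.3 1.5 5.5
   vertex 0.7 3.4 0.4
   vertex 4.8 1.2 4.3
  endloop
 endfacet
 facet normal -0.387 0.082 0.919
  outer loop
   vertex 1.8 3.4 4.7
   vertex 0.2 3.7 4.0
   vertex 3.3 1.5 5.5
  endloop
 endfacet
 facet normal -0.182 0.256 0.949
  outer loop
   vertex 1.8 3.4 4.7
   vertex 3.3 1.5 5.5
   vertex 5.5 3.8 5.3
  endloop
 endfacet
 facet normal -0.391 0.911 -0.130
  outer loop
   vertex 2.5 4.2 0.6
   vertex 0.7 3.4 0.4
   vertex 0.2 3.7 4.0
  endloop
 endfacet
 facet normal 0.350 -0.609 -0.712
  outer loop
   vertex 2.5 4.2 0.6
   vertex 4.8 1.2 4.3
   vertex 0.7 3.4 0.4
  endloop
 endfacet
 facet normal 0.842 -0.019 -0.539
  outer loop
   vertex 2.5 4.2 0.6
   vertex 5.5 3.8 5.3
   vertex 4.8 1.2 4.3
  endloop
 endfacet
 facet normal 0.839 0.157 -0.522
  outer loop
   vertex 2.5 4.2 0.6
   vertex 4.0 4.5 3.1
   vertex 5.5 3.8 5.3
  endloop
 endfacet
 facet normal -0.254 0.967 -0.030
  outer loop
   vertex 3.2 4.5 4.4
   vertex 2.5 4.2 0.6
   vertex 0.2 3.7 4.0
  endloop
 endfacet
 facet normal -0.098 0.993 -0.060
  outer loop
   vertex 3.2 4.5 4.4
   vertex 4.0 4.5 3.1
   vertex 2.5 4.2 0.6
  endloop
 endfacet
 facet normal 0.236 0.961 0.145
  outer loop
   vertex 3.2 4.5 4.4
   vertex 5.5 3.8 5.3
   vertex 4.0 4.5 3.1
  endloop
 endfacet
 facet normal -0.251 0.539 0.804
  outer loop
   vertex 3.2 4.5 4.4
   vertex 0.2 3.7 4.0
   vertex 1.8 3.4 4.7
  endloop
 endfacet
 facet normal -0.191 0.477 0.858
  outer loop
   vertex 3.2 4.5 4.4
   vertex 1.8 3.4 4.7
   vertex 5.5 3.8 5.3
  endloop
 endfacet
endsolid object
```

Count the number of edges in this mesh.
21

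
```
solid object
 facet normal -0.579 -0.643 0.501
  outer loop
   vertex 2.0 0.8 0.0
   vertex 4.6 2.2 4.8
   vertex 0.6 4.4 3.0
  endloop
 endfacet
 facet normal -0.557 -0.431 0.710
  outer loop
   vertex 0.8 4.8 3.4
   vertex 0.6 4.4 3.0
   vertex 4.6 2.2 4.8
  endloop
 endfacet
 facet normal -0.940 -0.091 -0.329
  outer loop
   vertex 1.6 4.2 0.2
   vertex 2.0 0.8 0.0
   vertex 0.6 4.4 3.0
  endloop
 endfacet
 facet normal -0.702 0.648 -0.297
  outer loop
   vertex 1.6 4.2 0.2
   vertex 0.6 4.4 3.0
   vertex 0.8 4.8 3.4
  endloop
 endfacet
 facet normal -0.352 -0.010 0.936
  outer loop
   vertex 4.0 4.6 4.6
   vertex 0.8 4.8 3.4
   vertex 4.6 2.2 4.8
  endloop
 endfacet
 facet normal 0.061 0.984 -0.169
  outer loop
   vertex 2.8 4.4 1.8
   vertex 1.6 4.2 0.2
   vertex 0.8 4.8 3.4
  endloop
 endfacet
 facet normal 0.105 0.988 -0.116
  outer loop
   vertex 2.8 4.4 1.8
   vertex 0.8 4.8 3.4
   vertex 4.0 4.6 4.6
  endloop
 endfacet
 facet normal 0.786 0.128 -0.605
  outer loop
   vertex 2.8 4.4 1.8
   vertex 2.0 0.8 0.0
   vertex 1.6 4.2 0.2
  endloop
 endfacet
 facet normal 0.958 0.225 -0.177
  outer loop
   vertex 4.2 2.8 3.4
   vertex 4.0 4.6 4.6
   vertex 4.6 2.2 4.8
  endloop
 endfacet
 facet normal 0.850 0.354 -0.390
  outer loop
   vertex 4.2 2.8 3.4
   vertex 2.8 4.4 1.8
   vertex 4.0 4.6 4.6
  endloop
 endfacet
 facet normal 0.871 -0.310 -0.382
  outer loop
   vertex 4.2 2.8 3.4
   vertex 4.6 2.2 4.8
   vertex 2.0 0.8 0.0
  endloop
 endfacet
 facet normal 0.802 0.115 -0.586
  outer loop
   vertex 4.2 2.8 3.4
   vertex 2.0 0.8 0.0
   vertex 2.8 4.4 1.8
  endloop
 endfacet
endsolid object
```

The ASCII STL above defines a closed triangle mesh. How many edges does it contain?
18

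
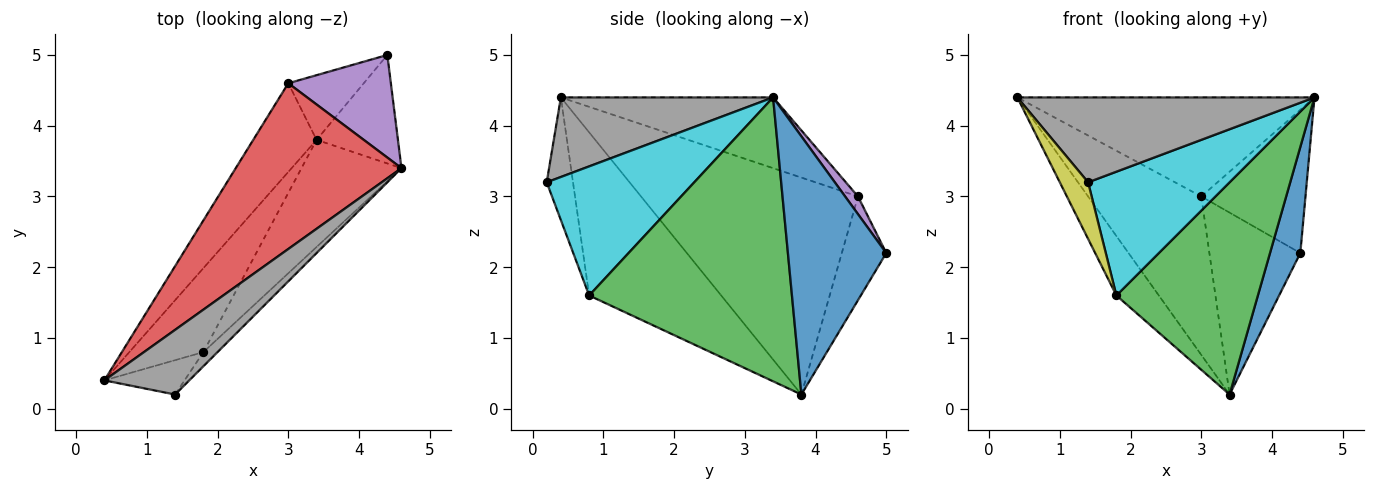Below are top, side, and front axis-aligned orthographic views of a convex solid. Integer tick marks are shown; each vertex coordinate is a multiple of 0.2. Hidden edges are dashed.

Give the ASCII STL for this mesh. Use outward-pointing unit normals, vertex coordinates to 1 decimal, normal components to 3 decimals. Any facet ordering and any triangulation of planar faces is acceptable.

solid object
 facet normal 0.915 -0.282 -0.288
  outer loop
   vertex 3.4 3.8 0.2
   vertex 4.4 5.0 2.2
   vertex 4.6 3.4 4.4
  endloop
 endfacet
 facet normal -0.874 0.281 -0.397
  outer loop
   vertex 1.8 0.8 1.6
   vertex 0.4 0.4 4.4
   vertex 3.4 3.8 0.2
  endloop
 endfacet
 facet normal 0.788 -0.550 -0.277
  outer loop
   vertex 1.8 0.8 1.6
   vertex 3.4 3.8 0.2
   vertex 4.6 3.4 4.4
  endloop
 endfacet
 facet normal -0.344 0.482 0.806
  outer loop
   vertex 3.0 4.6 3.0
   vertex 0.4 0.4 4.4
   vertex 4.6 3.4 4.4
  endloop
 endfacet
 facet normal 0.100 0.809 0.579
  outer loop
   vertex 3.0 4.6 3.0
   vertex 4.6 3.4 4.4
   vertex 4.4 5.0 2.2
  endloop
 endfacet
 facet normal -0.858 0.448 -0.251
  outer loop
   vertex 3.0 4.6 3.0
   vertex 3.4 3.8 0.2
   vertex 0.4 0.4 4.4
  endloop
 endfacet
 facet normal -0.418 0.856 -0.304
  outer loop
   vertex 3.0 4.6 3.0
   vertex 4.4 5.0 2.2
   vertex 3.4 3.8 0.2
  endloop
 endfacet
 facet normal 0.494 -0.692 0.527
  outer loop
   vertex 1.4 0.2 3.2
   vertex 4.6 3.4 4.4
   vertex 0.4 0.4 4.4
  endloop
 endfacet
 facet normal -0.622 -0.670 -0.406
  outer loop
   vertex 1.4 0.2 3.2
   vertex 0.4 0.4 4.4
   vertex 1.8 0.8 1.6
  endloop
 endfacet
 facet normal 0.720 -0.690 -0.079
  outer loop
   vertex 1.4 0.2 3.2
   vertex 1.8 0.8 1.6
   vertex 4.6 3.4 4.4
  endloop
 endfacet
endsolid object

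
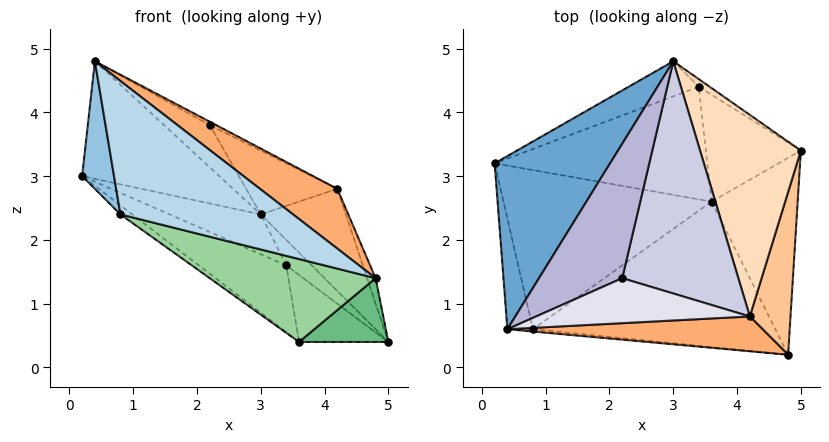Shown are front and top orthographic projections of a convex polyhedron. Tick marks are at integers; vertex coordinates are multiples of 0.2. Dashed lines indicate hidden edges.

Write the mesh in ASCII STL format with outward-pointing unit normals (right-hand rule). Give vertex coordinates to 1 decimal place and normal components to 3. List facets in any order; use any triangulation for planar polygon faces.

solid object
 facet normal -0.142 0.556 0.819
  outer loop
   vertex 0.4 0.6 4.8
   vertex 3.0 4.8 2.4
   vertex 0.2 3.2 3.0
  endloop
 endfacet
 facet normal -0.969 -0.186 -0.162
  outer loop
   vertex 0.8 0.6 2.4
   vertex 0.4 0.6 4.8
   vertex 0.2 3.2 3.0
  endloop
 endfacet
 facet normal -0.104 -0.994 -0.017
  outer loop
   vertex 0.8 0.6 2.4
   vertex 4.8 0.2 1.4
   vertex 0.4 0.6 4.8
  endloop
 endfacet
 facet normal -0.496 0.652 -0.574
  outer loop
   vertex 3.4 4.4 1.6
   vertex 0.2 3.2 3.0
   vertex 3.0 4.8 2.4
  endloop
 endfacet
 facet normal 0.358 0.894 -0.268
  outer loop
   vertex 3.4 4.4 1.6
   vertex 3.0 4.8 2.4
   vertex 5.0 3.4 0.4
  endloop
 endfacet
 facet normal 0.296 -0.825 0.481
  outer loop
   vertex 4.2 0.8 2.8
   vertex 0.4 0.6 4.8
   vertex 4.8 0.2 1.4
  endloop
 endfacet
 facet normal 0.926 0.058 0.372
  outer loop
   vertex 4.2 0.8 2.8
   vertex 4.8 0.2 1.4
   vertex 5.0 3.4 0.4
  endloop
 endfacet
 facet normal 0.770 0.288 0.569
  outer loop
   vertex 4.2 0.8 2.8
   vertex 5.0 3.4 0.4
   vertex 3.0 4.8 2.4
  endloop
 endfacet
 facet normal 0.173 -0.304 -0.937
  outer loop
   vertex 3.6 2.6 0.4
   vertex 5.0 3.4 0.4
   vertex 4.8 0.2 1.4
  endloop
 endfacet
 facet normal -0.258 -0.479 -0.839
  outer loop
   vertex 3.6 2.6 0.4
   vertex 4.8 0.2 1.4
   vertex 0.8 0.6 2.4
  endloop
 endfacet
 facet normal -0.602 0.045 -0.797
  outer loop
   vertex 3.6 2.6 0.4
   vertex 0.8 0.6 2.4
   vertex 0.2 3.2 3.0
  endloop
 endfacet
 facet normal -0.494 0.444 -0.748
  outer loop
   vertex 3.6 2.6 0.4
   vertex 0.2 3.2 3.0
   vertex 3.4 4.4 1.6
  endloop
 endfacet
 facet normal -0.290 0.508 -0.811
  outer loop
   vertex 3.6 2.6 0.4
   vertex 3.4 4.4 1.6
   vertex 5.0 3.4 0.4
  endloop
 endfacet
 facet normal 0.369 0.278 0.887
  outer loop
   vertex 2.2 1.4 3.8
   vertex 3.0 4.8 2.4
   vertex 0.4 0.6 4.8
  endloop
 endfacet
 facet normal 0.490 0.231 0.841
  outer loop
   vertex 2.2 1.4 3.8
   vertex 4.2 0.8 2.8
   vertex 3.0 4.8 2.4
  endloop
 endfacet
 facet normal 0.462 0.066 0.884
  outer loop
   vertex 2.2 1.4 3.8
   vertex 0.4 0.6 4.8
   vertex 4.2 0.8 2.8
  endloop
 endfacet
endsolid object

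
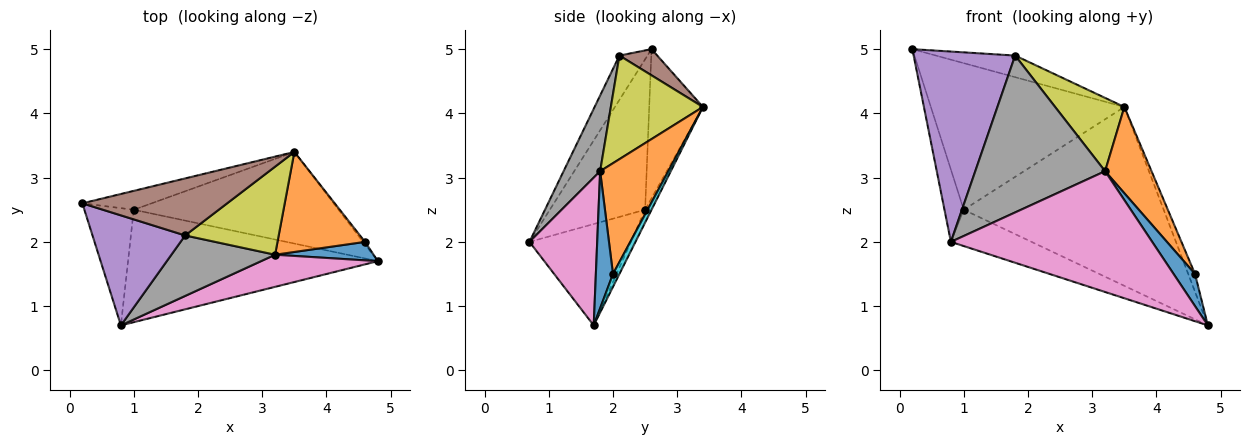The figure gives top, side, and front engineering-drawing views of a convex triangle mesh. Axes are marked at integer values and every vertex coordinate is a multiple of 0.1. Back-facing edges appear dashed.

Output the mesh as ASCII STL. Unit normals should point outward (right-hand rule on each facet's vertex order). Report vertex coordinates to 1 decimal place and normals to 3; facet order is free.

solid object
 facet normal -0.933 0.189 -0.306
  outer loop
   vertex 1.0 2.5 2.5
   vertex 0.8 0.7 2.0
   vertex 0.2 2.6 5.0
  endloop
 endfacet
 facet normal -0.360 0.287 -0.888
  outer loop
   vertex 1.0 2.5 2.5
   vertex 4.8 1.7 0.7
   vertex 0.8 0.7 2.0
  endloop
 endfacet
 facet normal -0.265 0.956 -0.123
  outer loop
   vertex 1.0 2.5 2.5
   vertex 0.2 2.6 5.0
   vertex 3.5 3.4 4.1
  endloop
 endfacet
 facet normal -0.029 0.890 -0.456
  outer loop
   vertex 1.0 2.5 2.5
   vertex 3.5 3.4 4.1
   vertex 4.8 1.7 0.7
  endloop
 endfacet
 facet normal -0.233 -0.842 0.487
  outer loop
   vertex 1.8 2.1 4.9
   vertex 0.2 2.6 5.0
   vertex 0.8 0.7 2.0
  endloop
 endfacet
 facet normal 0.167 0.349 0.922
  outer loop
   vertex 1.8 2.1 4.9
   vertex 3.5 3.4 4.1
   vertex 0.2 2.6 5.0
  endloop
 endfacet
 facet normal 0.309 -0.919 0.244
  outer loop
   vertex 3.2 1.8 3.1
   vertex 0.8 0.7 2.0
   vertex 4.8 1.7 0.7
  endloop
 endfacet
 facet normal 0.254 -0.902 0.348
  outer loop
   vertex 3.2 1.8 3.1
   vertex 1.8 2.1 4.9
   vertex 0.8 0.7 2.0
  endloop
 endfacet
 facet normal 0.648 -0.487 0.585
  outer loop
   vertex 3.2 1.8 3.1
   vertex 3.5 3.4 4.1
   vertex 1.8 2.1 4.9
  endloop
 endfacet
 facet normal 0.683 0.723 -0.100
  outer loop
   vertex 4.6 2.0 1.5
   vertex 4.8 1.7 0.7
   vertex 3.5 3.4 4.1
  endloop
 endfacet
 facet normal 0.570 -0.712 0.410
  outer loop
   vertex 4.6 2.0 1.5
   vertex 3.2 1.8 3.1
   vertex 4.8 1.7 0.7
  endloop
 endfacet
 facet normal 0.692 -0.471 0.547
  outer loop
   vertex 4.6 2.0 1.5
   vertex 3.5 3.4 4.1
   vertex 3.2 1.8 3.1
  endloop
 endfacet
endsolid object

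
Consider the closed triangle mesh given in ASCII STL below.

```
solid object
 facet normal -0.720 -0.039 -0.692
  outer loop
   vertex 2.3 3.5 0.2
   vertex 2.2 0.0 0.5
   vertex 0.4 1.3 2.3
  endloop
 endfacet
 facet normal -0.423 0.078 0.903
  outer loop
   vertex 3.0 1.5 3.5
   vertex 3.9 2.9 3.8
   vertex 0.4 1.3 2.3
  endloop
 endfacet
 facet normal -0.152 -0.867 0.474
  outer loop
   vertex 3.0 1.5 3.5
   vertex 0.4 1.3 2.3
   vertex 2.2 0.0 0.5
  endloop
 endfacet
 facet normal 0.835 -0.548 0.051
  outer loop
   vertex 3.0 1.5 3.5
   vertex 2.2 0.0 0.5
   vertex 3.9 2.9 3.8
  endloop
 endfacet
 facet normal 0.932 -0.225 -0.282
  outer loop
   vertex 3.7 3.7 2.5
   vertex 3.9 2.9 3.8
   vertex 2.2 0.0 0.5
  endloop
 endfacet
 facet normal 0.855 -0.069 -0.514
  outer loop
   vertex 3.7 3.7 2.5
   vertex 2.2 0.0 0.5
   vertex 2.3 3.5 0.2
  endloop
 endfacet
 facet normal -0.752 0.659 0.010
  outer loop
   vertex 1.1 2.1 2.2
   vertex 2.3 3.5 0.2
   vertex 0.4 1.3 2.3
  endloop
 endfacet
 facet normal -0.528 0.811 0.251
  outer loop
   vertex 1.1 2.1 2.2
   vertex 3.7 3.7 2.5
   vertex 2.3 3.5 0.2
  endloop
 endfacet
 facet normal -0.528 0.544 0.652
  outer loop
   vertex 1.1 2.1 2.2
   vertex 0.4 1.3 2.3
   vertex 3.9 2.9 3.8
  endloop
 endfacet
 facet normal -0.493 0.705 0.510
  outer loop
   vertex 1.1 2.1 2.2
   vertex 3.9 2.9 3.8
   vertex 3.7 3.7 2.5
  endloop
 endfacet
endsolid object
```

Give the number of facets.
10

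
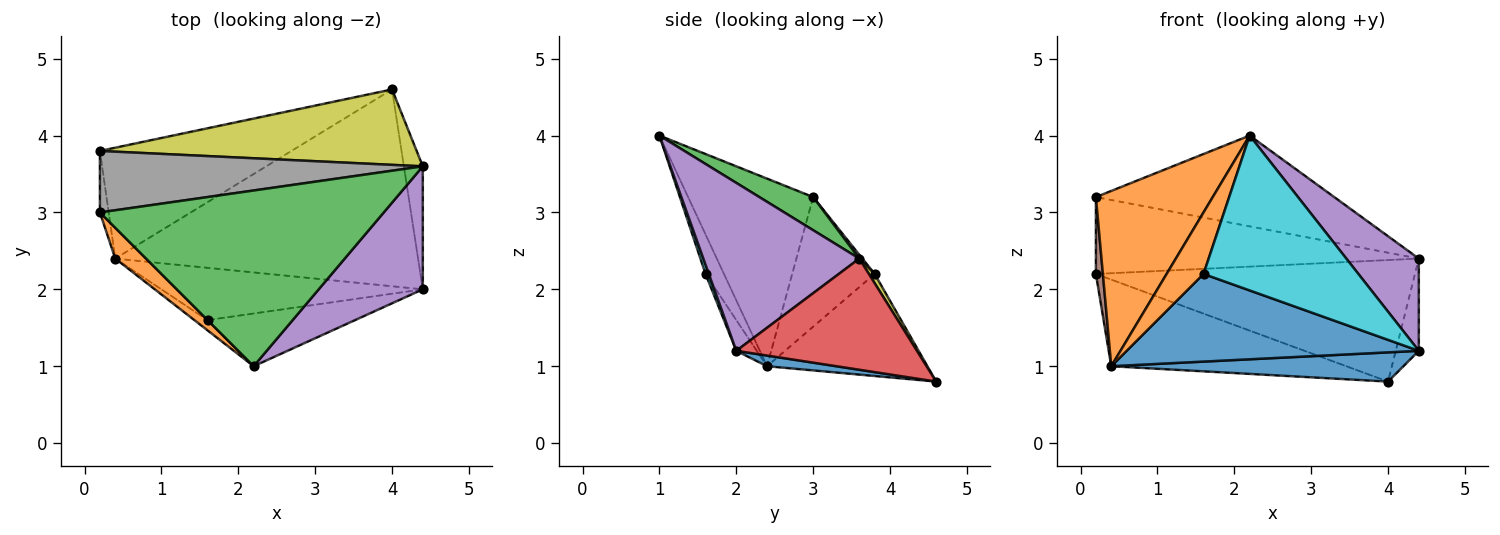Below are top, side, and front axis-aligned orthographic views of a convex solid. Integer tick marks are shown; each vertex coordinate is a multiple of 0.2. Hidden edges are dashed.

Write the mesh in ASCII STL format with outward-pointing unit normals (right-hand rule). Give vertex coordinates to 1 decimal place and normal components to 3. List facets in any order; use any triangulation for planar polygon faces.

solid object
 facet normal 0.035 -0.147 -0.989
  outer loop
   vertex 0.4 2.4 1.0
   vertex 4.0 4.6 0.8
   vertex 4.4 2.0 1.2
  endloop
 endfacet
 facet normal -0.725 -0.678 0.119
  outer loop
   vertex 0.4 2.4 1.0
   vertex 2.2 1.0 4.0
   vertex 0.2 3.0 3.2
  endloop
 endfacet
 facet normal 0.103 0.457 0.884
  outer loop
   vertex 4.4 3.6 2.4
   vertex 0.2 3.0 3.2
   vertex 2.2 1.0 4.0
  endloop
 endfacet
 facet normal 0.978 0.125 -0.166
  outer loop
   vertex 4.4 3.6 2.4
   vertex 4.4 2.0 1.2
   vertex 4.0 4.6 0.8
  endloop
 endfacet
 facet normal 0.791 -0.367 0.490
  outer loop
   vertex 4.4 3.6 2.4
   vertex 2.2 1.0 4.0
   vertex 4.4 2.0 1.2
  endloop
 endfacet
 facet normal -0.994 -0.084 -0.067
  outer loop
   vertex 0.2 3.8 2.2
   vertex 0.4 2.4 1.0
   vertex 0.2 3.0 3.2
  endloop
 endfacet
 facet normal -0.387 0.568 -0.727
  outer loop
   vertex 0.2 3.8 2.2
   vertex 4.0 4.6 0.8
   vertex 0.4 2.4 1.0
  endloop
 endfacet
 facet normal 0.007 0.781 0.625
  outer loop
   vertex 0.2 3.8 2.2
   vertex 0.2 3.0 3.2
   vertex 4.4 3.6 2.4
  endloop
 endfacet
 facet normal 0.015 0.850 0.527
  outer loop
   vertex 0.2 3.8 2.2
   vertex 4.4 3.6 2.4
   vertex 4.0 4.6 0.8
  endloop
 endfacet
 facet normal 0.020 -0.946 -0.322
  outer loop
   vertex 1.6 1.6 2.2
   vertex 4.4 2.0 1.2
   vertex 2.2 1.0 4.0
  endloop
 endfacet
 facet normal -0.060 -0.857 -0.511
  outer loop
   vertex 1.6 1.6 2.2
   vertex 0.4 2.4 1.0
   vertex 4.4 2.0 1.2
  endloop
 endfacet
 facet normal -0.442 -0.885 -0.147
  outer loop
   vertex 1.6 1.6 2.2
   vertex 2.2 1.0 4.0
   vertex 0.4 2.4 1.0
  endloop
 endfacet
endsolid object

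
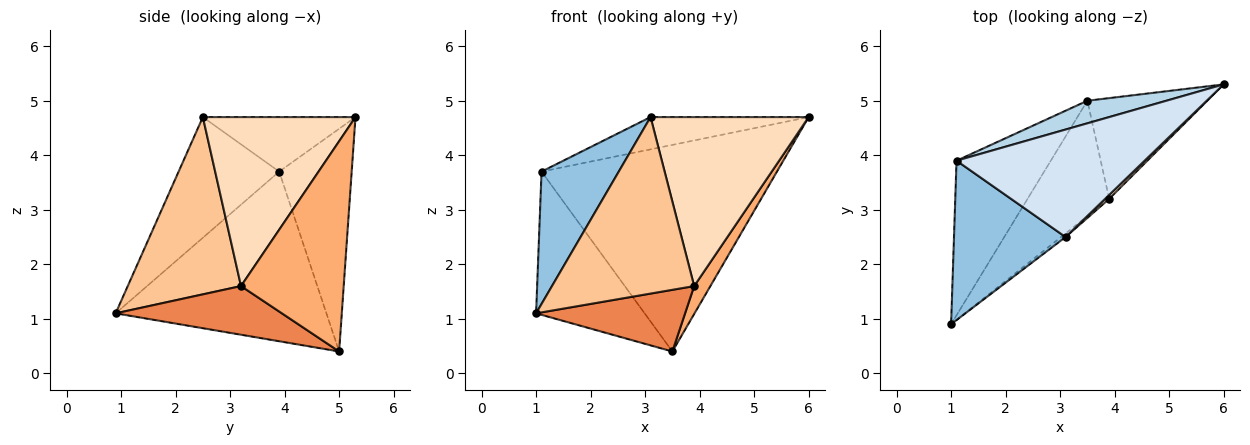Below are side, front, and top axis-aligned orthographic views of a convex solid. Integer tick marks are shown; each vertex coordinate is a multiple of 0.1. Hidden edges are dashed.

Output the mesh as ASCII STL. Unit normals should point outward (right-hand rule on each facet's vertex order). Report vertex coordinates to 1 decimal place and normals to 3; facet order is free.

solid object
 facet normal -0.797 0.410 -0.443
  outer loop
   vertex 1.1 3.9 3.7
   vertex 3.5 5.0 0.4
   vertex 1.0 0.9 1.1
  endloop
 endfacet
 facet normal -0.640 -0.491 0.591
  outer loop
   vertex 1.1 3.9 3.7
   vertex 1.0 0.9 1.1
   vertex 3.1 2.5 4.7
  endloop
 endfacet
 facet normal -0.293 0.951 0.104
  outer loop
   vertex 1.1 3.9 3.7
   vertex 6.0 5.3 4.7
   vertex 3.5 5.0 0.4
  endloop
 endfacet
 facet normal -0.267 0.277 0.923
  outer loop
   vertex 1.1 3.9 3.7
   vertex 3.1 2.5 4.7
   vertex 6.0 5.3 4.7
  endloop
 endfacet
 facet normal 0.465 -0.417 -0.781
  outer loop
   vertex 3.9 3.2 1.6
   vertex 1.0 0.9 1.1
   vertex 3.5 5.0 0.4
  endloop
 endfacet
 facet normal 0.861 -0.136 -0.491
  outer loop
   vertex 3.9 3.2 1.6
   vertex 3.5 5.0 0.4
   vertex 6.0 5.3 4.7
  endloop
 endfacet
 facet normal 0.623 -0.782 -0.016
  outer loop
   vertex 3.9 3.2 1.6
   vertex 3.1 2.5 4.7
   vertex 1.0 0.9 1.1
  endloop
 endfacet
 facet normal 0.694 -0.719 0.017
  outer loop
   vertex 3.9 3.2 1.6
   vertex 6.0 5.3 4.7
   vertex 3.1 2.5 4.7
  endloop
 endfacet
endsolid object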